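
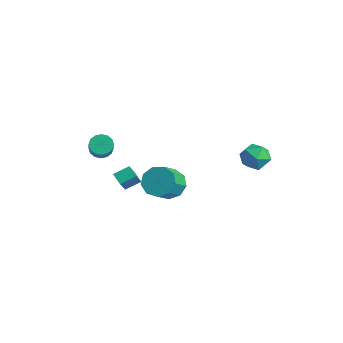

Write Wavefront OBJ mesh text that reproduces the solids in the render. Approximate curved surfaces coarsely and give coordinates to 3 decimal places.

v -4.483 -3.117 -0.283
v -4.124 -2.529 -0.309
v -2.777 -3.295 1.018
v -3.137 -3.883 1.043
v -4.358 -2.482 -0.044
v -3.012 -3.248 1.283
v -4.627 -2.606 0.157
v -3.28 -3.372 1.484
v -4.857 -2.866 0.24
v -3.51 -3.632 1.567
v -4.986 -3.194 0.183
v -3.64 -3.96 1.51
v -4.981 -3.501 0
v -3.635 -4.267 1.327
v -4.843 -3.705 -0.258
v -3.496 -4.471 1.069
v -4.608 -3.752 -0.523
v -3.262 -4.518 0.804
v -4.34 -3.628 -0.724
v -2.993 -4.394 0.603
v -4.11 -3.368 -0.807
v -2.763 -4.134 0.52
v -3.98 -3.04 -0.75
v -2.634 -3.806 0.577
v -3.985 -2.733 -0.567
v -2.639 -3.499 0.76
v -3.148 0.501 -3.844
v -2.268 1.083 -3.738
v -1.633 -0.059 -2.73
v -2.512 -0.641 -2.836
v -2.75 1.266 -3.228
v -2.115 0.124 -2.22
v -3.417 1.091 -3.005
v -2.782 -0.051 -1.998
v -3.959 0.64 -3.176
v -3.324 -0.502 -2.168
v -4.121 0.123 -3.658
v -3.485 -1.018 -2.651
v -3.827 -0.216 -4.228
v -3.192 -1.358 -3.22
v -3.216 -0.22 -4.618
v -2.581 -1.362 -3.61
v -2.572 0.113 -4.645
v -1.937 -1.029 -3.638
v -2.198 0.628 -4.298
v -1.563 -0.514 -3.29
v -3.607 -2.562 -2.603
v -3.114 -3.183 -1.624
v -3.364 -1.666 -2.157
v -2.871 -2.287 -1.178
v -2.869 -2.573 -2.982
v -2.376 -3.194 -2.003
v -2.626 -1.677 -2.536
v -2.133 -2.298 -1.557
v -0.291 4.28 -1.142
v 0.636 4.43 -1.483
v 0.284 3.25 -0.037
v 1.211 3.4 -0.378
v 0.73 4.133 0.102
v 0.375 4.769 -0.581
v 0.545 2.911 -0.939
v 0.19 3.547 -1.622
v 1.152 3.584 -1.358
v 1.267 4.339 -0.714
v -0.347 3.341 -0.806
v -0.232 4.096 -0.162
f 2 1 5
f 2 5 3
f 3 5 6
f 3 6 4
f 5 1 7
f 5 7 6
f 6 7 8
f 6 8 4
f 7 1 9
f 7 9 8
f 8 9 10
f 8 10 4
f 9 1 11
f 9 11 10
f 10 11 12
f 10 12 4
f 11 1 13
f 11 13 12
f 12 13 14
f 12 14 4
f 13 1 15
f 13 15 14
f 14 15 16
f 14 16 4
f 15 1 17
f 15 17 16
f 16 17 18
f 16 18 4
f 17 1 19
f 17 19 18
f 18 19 20
f 18 20 4
f 19 1 21
f 19 21 20
f 20 21 22
f 20 22 4
f 21 1 23
f 21 23 22
f 22 23 24
f 22 24 4
f 23 1 25
f 23 25 24
f 24 25 26
f 24 26 4
f 25 1 2
f 25 2 26
f 26 2 3
f 26 3 4
f 28 27 31
f 28 31 29
f 29 31 32
f 29 32 30
f 31 27 33
f 31 33 32
f 32 33 34
f 32 34 30
f 33 27 35
f 33 35 34
f 34 35 36
f 34 36 30
f 35 27 37
f 35 37 36
f 36 37 38
f 36 38 30
f 37 27 39
f 37 39 38
f 38 39 40
f 38 40 30
f 39 27 41
f 39 41 40
f 40 41 42
f 40 42 30
f 41 27 43
f 41 43 42
f 42 43 44
f 42 44 30
f 43 27 45
f 43 45 44
f 44 45 46
f 44 46 30
f 45 27 28
f 45 28 46
f 46 28 29
f 46 29 30
f 48 50 47
f 51 48 47
f 47 50 49
f 49 51 47
f 48 54 50
f 52 48 51
f 52 54 48
f 50 54 49
f 53 51 49
f 49 54 53
f 53 52 51
f 54 52 53
f 55 66 60
f 55 60 56
f 55 56 62
f 55 62 65
f 55 65 66
f 56 60 64
f 60 66 59
f 66 65 57
f 65 62 61
f 62 56 63
f 58 64 59
f 58 59 57
f 58 57 61
f 58 61 63
f 58 63 64
f 59 64 60
f 57 59 66
f 61 57 65
f 63 61 62
f 64 63 56



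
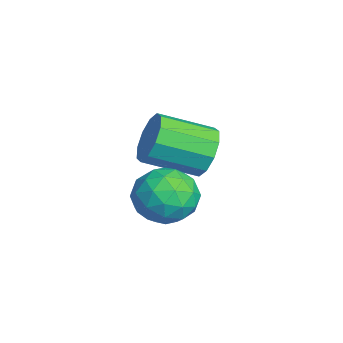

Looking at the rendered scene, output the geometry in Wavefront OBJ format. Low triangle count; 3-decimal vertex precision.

v 1.185 3.663 2.295
v 2.242 3.5 2.022
v 0.898 1.9 2.238
v 1.955 1.737 1.965
v 1.695 2.093 2.977
v 1.872 3.182 3.013
v 1.268 2.218 1.247
v 1.445 3.307 1.283
v 2.293 2.607 1.374
v 2.557 2.529 2.444
v 0.583 2.871 1.816
v 0.847 2.793 2.886
v 1.738 3.736 2.164
v 1.402 1.664 2.096
v 1.249 1.873 2.692
v 1.87 1.777 2.531
v 1.521 3.549 2.746
v 2.143 3.453 2.585
v 1.821 2.626 3.147
v 0.997 1.947 1.675
v 1.619 1.851 1.514
v 1.27 3.623 1.729
v 1.891 3.527 1.568
v 1.319 2.774 1.113
v 2.39 3.115 1.622
v 2.222 2.079 1.589
v 1.817 2.362 1.167
v 1.921 3.002 1.188
v 2.545 3.07 2.251
v 2.377 2.034 2.217
v 2.224 2.243 2.812
v 2.328 2.883 2.833
v 2.575 2.545 1.87
v 0.763 3.366 2.043
v 0.595 2.33 2.009
v 0.812 2.517 1.427
v 0.916 3.157 1.448
v 0.918 3.321 2.671
v 0.75 2.285 2.638
v 1.219 2.398 3.072
v 1.323 3.038 3.093
v 0.565 2.855 2.39
v -1.473 4.416 1.966
v -0.908 4.708 2.725
v -1.002 2.896 3.493
v -1.567 2.604 2.734
v -1.493 4.803 2.877
v -1.587 2.991 3.645
v -2.07 4.75 2.681
v -2.164 2.938 3.449
v -2.419 4.57 2.213
v -2.514 2.758 2.98
v -2.407 4.33 1.65
v -2.501 2.519 2.417
v -2.038 4.124 1.207
v -2.132 2.312 1.975
v -1.453 4.029 1.055
v -1.547 2.217 1.823
v -0.876 4.082 1.251
v -0.97 2.27 2.019
v -0.526 4.262 1.72
v -0.621 2.45 2.487
v -0.539 4.501 2.283
v -0.633 2.69 3.05
f 1 38 17
f 38 12 41
f 17 41 6
f 38 41 17
f 1 17 13
f 17 6 18
f 13 18 2
f 17 18 13
f 1 13 22
f 13 2 23
f 22 23 8
f 13 23 22
f 1 22 34
f 22 8 37
f 34 37 11
f 22 37 34
f 1 34 38
f 34 11 42
f 38 42 12
f 34 42 38
f 2 18 29
f 18 6 32
f 29 32 10
f 18 32 29
f 6 41 19
f 41 12 40
f 19 40 5
f 41 40 19
f 12 42 39
f 42 11 35
f 39 35 3
f 42 35 39
f 11 37 36
f 37 8 24
f 36 24 7
f 37 24 36
f 8 23 28
f 23 2 25
f 28 25 9
f 23 25 28
f 4 30 16
f 30 10 31
f 16 31 5
f 30 31 16
f 4 16 14
f 16 5 15
f 14 15 3
f 16 15 14
f 4 14 21
f 14 3 20
f 21 20 7
f 14 20 21
f 4 21 26
f 21 7 27
f 26 27 9
f 21 27 26
f 4 26 30
f 26 9 33
f 30 33 10
f 26 33 30
f 5 31 19
f 31 10 32
f 19 32 6
f 31 32 19
f 3 15 39
f 15 5 40
f 39 40 12
f 15 40 39
f 7 20 36
f 20 3 35
f 36 35 11
f 20 35 36
f 9 27 28
f 27 7 24
f 28 24 8
f 27 24 28
f 10 33 29
f 33 9 25
f 29 25 2
f 33 25 29
f 44 43 47
f 44 47 45
f 45 47 48
f 45 48 46
f 47 43 49
f 47 49 48
f 48 49 50
f 48 50 46
f 49 43 51
f 49 51 50
f 50 51 52
f 50 52 46
f 51 43 53
f 51 53 52
f 52 53 54
f 52 54 46
f 53 43 55
f 53 55 54
f 54 55 56
f 54 56 46
f 55 43 57
f 55 57 56
f 56 57 58
f 56 58 46
f 57 43 59
f 57 59 58
f 58 59 60
f 58 60 46
f 59 43 61
f 59 61 60
f 60 61 62
f 60 62 46
f 61 43 63
f 61 63 62
f 62 63 64
f 62 64 46
f 63 43 44
f 63 44 64
f 64 44 45
f 64 45 46



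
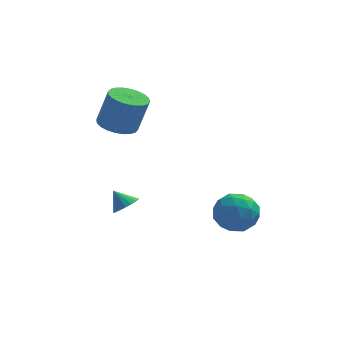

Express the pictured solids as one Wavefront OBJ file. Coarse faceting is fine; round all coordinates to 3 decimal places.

v -1.892 3.962 1.087
v -1.011 3.54 0.829
v -0.447 3.577 2.696
v -1.328 3.998 2.953
v -0.925 3.924 0.796
v -0.362 3.96 2.662
v -0.987 4.313 0.807
v -0.424 4.349 2.673
v -1.186 4.648 0.86
v -0.623 4.685 2.727
v -1.493 4.88 0.949
v -0.93 4.916 2.815
v -1.861 4.971 1.058
v -1.297 5.007 2.924
v -2.233 4.909 1.171
v -1.67 4.945 3.038
v -2.553 4.702 1.272
v -1.99 4.739 3.138
v -2.773 4.383 1.344
v -2.209 4.42 3.211
v -2.858 4 1.378
v -2.295 4.036 3.244
v -2.796 3.611 1.367
v -2.233 3.647 3.233
v -2.597 3.275 1.313
v -2.034 3.312 3.18
v -2.29 3.044 1.225
v -1.727 3.08 3.091
v -1.923 2.953 1.116
v -1.359 2.989 2.982
v -1.55 3.015 1.002
v -0.987 3.051 2.869
v -1.23 3.221 0.902
v -0.667 3.258 2.768
v -1.149 -1.692 -0.886
v -0.736 -1.157 -0.81
v -1.731 -1.348 -0.134
v -0.939 -1.058 -1.012
v -1.183 -1.084 -1.189
v -1.42 -1.231 -1.306
v -1.604 -1.469 -1.339
v -1.698 -1.751 -1.283
v -1.683 -2.021 -1.148
v -1.563 -2.226 -0.961
v -1.36 -2.326 -0.759
v -1.116 -2.299 -0.582
v -0.878 -2.153 -0.466
v -0.695 -1.915 -0.432
v -0.601 -1.632 -0.488
v -0.616 -1.362 -0.623
v 2.972 1.14 -2.554
v 3.837 1.152 -1.787
v 3.543 -0.532 -3.173
v 4.408 -0.52 -2.406
v 3.315 -0.627 -2.042
v 2.963 0.406 -1.66
v 4.417 0.214 -3.3
v 4.065 1.247 -2.918
v 4.731 0.58 -2.248
v 4.05 0.06 -1.471
v 3.33 0.56 -3.489
v 2.649 0.04 -2.712
v 3.354 1.293 -2.117
v 4.026 -0.673 -2.843
v 3.383 -0.736 -2.63
v 3.892 -0.729 -2.179
v 2.84 0.854 -2.042
v 3.349 0.861 -1.591
v 3.042 -0.185 -1.741
v 4.031 -0.241 -3.369
v 4.54 -0.234 -2.918
v 3.488 1.349 -2.781
v 3.997 1.356 -2.33
v 4.338 0.805 -3.219
v 4.388 0.963 -1.937
v 4.724 -0.019 -2.3
v 4.729 0.412 -2.825
v 4.522 1.019 -2.601
v 3.988 0.658 -1.48
v 4.324 -0.325 -1.843
v 3.681 -0.388 -1.63
v 3.474 0.219 -1.405
v 4.513 0.322 -1.751
v 3.056 0.945 -3.117
v 3.392 -0.038 -3.48
v 3.906 0.401 -3.555
v 3.699 1.008 -3.33
v 2.656 0.639 -2.66
v 2.992 -0.343 -3.023
v 2.858 -0.399 -2.359
v 2.651 0.208 -2.135
v 2.867 0.298 -3.209
f 2 1 5
f 2 5 3
f 3 5 6
f 3 6 4
f 5 1 7
f 5 7 6
f 6 7 8
f 6 8 4
f 7 1 9
f 7 9 8
f 8 9 10
f 8 10 4
f 9 1 11
f 9 11 10
f 10 11 12
f 10 12 4
f 11 1 13
f 11 13 12
f 12 13 14
f 12 14 4
f 13 1 15
f 13 15 14
f 14 15 16
f 14 16 4
f 15 1 17
f 15 17 16
f 16 17 18
f 16 18 4
f 17 1 19
f 17 19 18
f 18 19 20
f 18 20 4
f 19 1 21
f 19 21 20
f 20 21 22
f 20 22 4
f 21 1 23
f 21 23 22
f 22 23 24
f 22 24 4
f 23 1 25
f 23 25 24
f 24 25 26
f 24 26 4
f 25 1 27
f 25 27 26
f 26 27 28
f 26 28 4
f 27 1 29
f 27 29 28
f 28 29 30
f 28 30 4
f 29 1 31
f 29 31 30
f 30 31 32
f 30 32 4
f 31 1 33
f 31 33 32
f 32 33 34
f 32 34 4
f 33 1 2
f 33 2 34
f 34 2 3
f 34 3 4
f 36 35 38
f 36 38 37
f 38 35 39
f 38 39 37
f 39 35 40
f 39 40 37
f 40 35 41
f 40 41 37
f 41 35 42
f 41 42 37
f 42 35 43
f 42 43 37
f 43 35 44
f 43 44 37
f 44 35 45
f 44 45 37
f 45 35 46
f 45 46 37
f 46 35 47
f 46 47 37
f 47 35 48
f 47 48 37
f 48 35 49
f 48 49 37
f 49 35 50
f 49 50 37
f 50 35 36
f 50 36 37
f 51 88 67
f 88 62 91
f 67 91 56
f 88 91 67
f 51 67 63
f 67 56 68
f 63 68 52
f 67 68 63
f 51 63 72
f 63 52 73
f 72 73 58
f 63 73 72
f 51 72 84
f 72 58 87
f 84 87 61
f 72 87 84
f 51 84 88
f 84 61 92
f 88 92 62
f 84 92 88
f 52 68 79
f 68 56 82
f 79 82 60
f 68 82 79
f 56 91 69
f 91 62 90
f 69 90 55
f 91 90 69
f 62 92 89
f 92 61 85
f 89 85 53
f 92 85 89
f 61 87 86
f 87 58 74
f 86 74 57
f 87 74 86
f 58 73 78
f 73 52 75
f 78 75 59
f 73 75 78
f 54 80 66
f 80 60 81
f 66 81 55
f 80 81 66
f 54 66 64
f 66 55 65
f 64 65 53
f 66 65 64
f 54 64 71
f 64 53 70
f 71 70 57
f 64 70 71
f 54 71 76
f 71 57 77
f 76 77 59
f 71 77 76
f 54 76 80
f 76 59 83
f 80 83 60
f 76 83 80
f 55 81 69
f 81 60 82
f 69 82 56
f 81 82 69
f 53 65 89
f 65 55 90
f 89 90 62
f 65 90 89
f 57 70 86
f 70 53 85
f 86 85 61
f 70 85 86
f 59 77 78
f 77 57 74
f 78 74 58
f 77 74 78
f 60 83 79
f 83 59 75
f 79 75 52
f 83 75 79



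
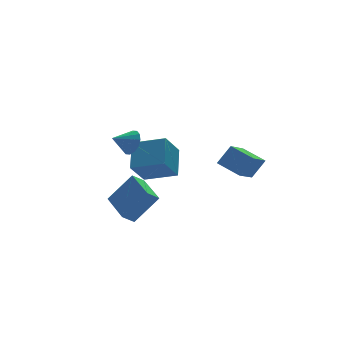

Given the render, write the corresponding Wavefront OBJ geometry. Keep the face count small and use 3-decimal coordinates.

v -3.238 -2.078 1.599
v -2.494 -0.757 2.695
v -2.192 -1.553 0.257
v -1.449 -0.233 1.353
v -1.891 -3.307 2.167
v -1.148 -1.987 3.263
v -0.846 -2.783 0.825
v -0.102 -1.462 1.921
v -2.006 0.066 -3.779
v -2.733 0.034 -3.2
v -1.853 2.219 -3.467
v -2.58 2.186 -2.888
v -0.68 -0.266 -2.132
v -1.407 -0.299 -1.553
v -0.527 1.886 -1.82
v -1.254 1.854 -1.241
v 3.776 -2.379 -0.607
v 2.39 -3.516 0.387
v 3.112 -1.123 -0.096
v 1.726 -2.26 0.898
v 4.574 -2.4 0.482
v 3.188 -3.537 1.476
v 3.91 -1.144 0.993
v 2.524 -2.281 1.987
v -3.262 -2.301 3.557
v -2.955 -1.826 4.137
v -4.318 -2.259 4.083
v -3.091 -1.562 3.842
v -3.274 -1.496 3.47
v -3.453 -1.645 3.122
v -3.581 -1.97 2.89
v -3.624 -2.384 2.837
v -3.57 -2.775 2.977
v -3.433 -3.04 3.273
v -3.251 -3.106 3.644
v -3.071 -2.957 3.993
v -2.943 -2.631 4.224
v -2.9 -2.218 4.277
f 2 4 1
f 5 2 1
f 1 4 3
f 3 5 1
f 2 8 4
f 6 2 5
f 6 8 2
f 4 8 3
f 7 5 3
f 3 8 7
f 7 6 5
f 8 6 7
f 10 12 9
f 13 10 9
f 9 12 11
f 11 13 9
f 10 16 12
f 14 10 13
f 14 16 10
f 12 16 11
f 15 13 11
f 11 16 15
f 15 14 13
f 16 14 15
f 18 20 17
f 21 18 17
f 17 20 19
f 19 21 17
f 18 24 20
f 22 18 21
f 22 24 18
f 20 24 19
f 23 21 19
f 19 24 23
f 23 22 21
f 24 22 23
f 26 25 28
f 26 28 27
f 28 25 29
f 28 29 27
f 29 25 30
f 29 30 27
f 30 25 31
f 30 31 27
f 31 25 32
f 31 32 27
f 32 25 33
f 32 33 27
f 33 25 34
f 33 34 27
f 34 25 35
f 34 35 27
f 35 25 36
f 35 36 27
f 36 25 37
f 36 37 27
f 37 25 38
f 37 38 27
f 38 25 26
f 38 26 27



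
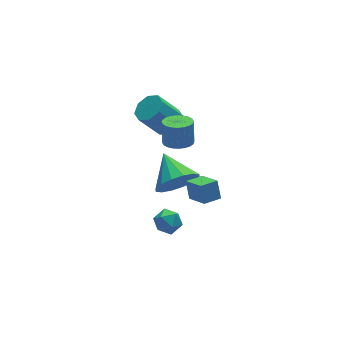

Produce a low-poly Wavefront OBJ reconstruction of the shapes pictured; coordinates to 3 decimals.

v -3.553 -2.681 1.815
v -3.499 -2.21 2.615
v -3.74 -1.637 1.213
v -3.686 -1.166 2.013
v -2.714 -2.594 1.707
v -2.66 -2.123 2.507
v -2.901 -1.55 1.105
v -2.847 -1.079 1.905
v -3.624 -0.243 0.891
v -3.153 0.12 0.014
v -3.556 1.303 1.569
v -3.691 0.184 -0.077
v -4.21 0.132 0.092
v -4.573 -0.02 0.475
v -4.681 -0.231 0.969
v -4.506 -0.447 1.443
v -4.094 -0.607 1.769
v -3.557 -0.67 1.859
v -3.037 -0.619 1.69
v -2.675 -0.467 1.307
v -2.567 -0.255 0.813
v -2.742 -0.04 0.34
v -2.084 3.784 0.865
v -1.512 3.493 1.326
v -2.424 3.745 2.616
v -2.996 4.036 2.155
v -1.463 4.091 1.244
v -2.374 4.342 2.535
v -1.777 4.508 0.94
v -2.689 4.76 2.231
v -2.272 4.501 0.592
v -3.183 4.753 1.883
v -2.656 4.075 0.404
v -3.568 4.327 1.694
v -2.706 3.478 0.485
v -3.617 3.729 1.776
v -2.391 3.06 0.789
v -3.303 3.312 2.08
v -1.897 3.067 1.137
v -2.808 3.319 2.428
v -3.062 0.84 2.643
v -2.568 1.29 2.434
v -2.424 1.649 3.548
v -2.918 1.2 3.757
v -2.792 1.444 2.413
v -2.648 1.804 3.528
v -3.058 1.506 2.427
v -2.914 1.866 3.542
v -3.324 1.467 2.474
v -3.18 1.827 3.589
v -3.55 1.332 2.547
v -3.406 1.692 3.661
v -3.702 1.123 2.634
v -3.558 1.483 3.749
v -3.757 0.87 2.723
v -3.613 1.23 3.837
v -3.705 0.613 2.799
v -3.562 0.973 3.914
v -3.556 0.391 2.852
v -3.412 0.75 3.966
v -3.332 0.236 2.872
v -3.188 0.596 3.987
v -3.066 0.174 2.858
v -2.922 0.534 3.973
v -2.8 0.213 2.811
v -2.656 0.573 3.926
v -2.574 0.348 2.739
v -2.43 0.708 3.853
v -2.422 0.557 2.651
v -2.278 0.917 3.766
v -2.367 0.81 2.563
v -2.223 1.17 3.677
v -2.418 1.067 2.486
v -2.275 1.427 3.601
v -3.842 0.704 -2.576
v -3.313 0.348 -2.251
v -4.567 -0.168 -2.349
v -4.038 -0.524 -2.024
v -4.306 0.069 -1.727
v -3.857 0.608 -1.867
v -4.023 -0.428 -2.733
v -3.574 0.111 -2.873
v -3.425 -0.351 -2.348
v -3.6 -0.044 -1.727
v -4.28 0.224 -2.873
v -4.455 0.531 -2.252
f 2 4 1
f 5 2 1
f 1 4 3
f 3 5 1
f 2 8 4
f 6 2 5
f 6 8 2
f 4 8 3
f 7 5 3
f 3 8 7
f 7 6 5
f 8 6 7
f 10 9 12
f 10 12 11
f 12 9 13
f 12 13 11
f 13 9 14
f 13 14 11
f 14 9 15
f 14 15 11
f 15 9 16
f 15 16 11
f 16 9 17
f 16 17 11
f 17 9 18
f 17 18 11
f 18 9 19
f 18 19 11
f 19 9 20
f 19 20 11
f 20 9 21
f 20 21 11
f 21 9 22
f 21 22 11
f 22 9 10
f 22 10 11
f 24 23 27
f 24 27 25
f 25 27 28
f 25 28 26
f 27 23 29
f 27 29 28
f 28 29 30
f 28 30 26
f 29 23 31
f 29 31 30
f 30 31 32
f 30 32 26
f 31 23 33
f 31 33 32
f 32 33 34
f 32 34 26
f 33 23 35
f 33 35 34
f 34 35 36
f 34 36 26
f 35 23 37
f 35 37 36
f 36 37 38
f 36 38 26
f 37 23 39
f 37 39 38
f 38 39 40
f 38 40 26
f 39 23 24
f 39 24 40
f 40 24 25
f 40 25 26
f 42 41 45
f 42 45 43
f 43 45 46
f 43 46 44
f 45 41 47
f 45 47 46
f 46 47 48
f 46 48 44
f 47 41 49
f 47 49 48
f 48 49 50
f 48 50 44
f 49 41 51
f 49 51 50
f 50 51 52
f 50 52 44
f 51 41 53
f 51 53 52
f 52 53 54
f 52 54 44
f 53 41 55
f 53 55 54
f 54 55 56
f 54 56 44
f 55 41 57
f 55 57 56
f 56 57 58
f 56 58 44
f 57 41 59
f 57 59 58
f 58 59 60
f 58 60 44
f 59 41 61
f 59 61 60
f 60 61 62
f 60 62 44
f 61 41 63
f 61 63 62
f 62 63 64
f 62 64 44
f 63 41 65
f 63 65 64
f 64 65 66
f 64 66 44
f 65 41 67
f 65 67 66
f 66 67 68
f 66 68 44
f 67 41 69
f 67 69 68
f 68 69 70
f 68 70 44
f 69 41 71
f 69 71 70
f 70 71 72
f 70 72 44
f 71 41 73
f 71 73 72
f 72 73 74
f 72 74 44
f 73 41 42
f 73 42 74
f 74 42 43
f 74 43 44
f 75 86 80
f 75 80 76
f 75 76 82
f 75 82 85
f 75 85 86
f 76 80 84
f 80 86 79
f 86 85 77
f 85 82 81
f 82 76 83
f 78 84 79
f 78 79 77
f 78 77 81
f 78 81 83
f 78 83 84
f 79 84 80
f 77 79 86
f 81 77 85
f 83 81 82
f 84 83 76



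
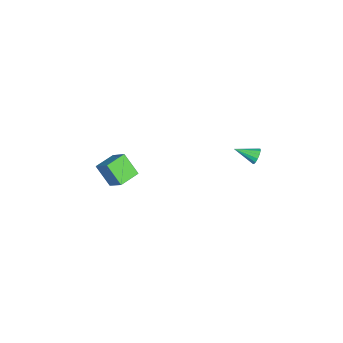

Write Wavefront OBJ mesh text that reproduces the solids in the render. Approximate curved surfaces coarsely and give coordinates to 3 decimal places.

v 0.521 -3.785 -1.553
v 1.154 -2.941 -0.618
v 0.97 -2.872 -2.682
v 1.602 -2.027 -1.747
v 1.618 -4.473 -1.673
v 2.25 -3.628 -0.738
v 2.066 -3.559 -2.802
v 2.699 -2.715 -1.867
v 1.27 4.516 1.147
v 1.563 4.379 0.727
v 1.39 3.284 1.633
v 1.743 4.47 0.913
v 1.796 4.573 1.162
v 1.709 4.661 1.406
v 1.503 4.71 1.581
v 1.235 4.707 1.64
v 0.977 4.653 1.567
v 0.796 4.562 1.381
v 0.743 4.459 1.132
v 0.831 4.371 0.888
v 1.036 4.322 0.713
v 1.304 4.325 0.654
f 2 4 1
f 5 2 1
f 1 4 3
f 3 5 1
f 2 8 4
f 6 2 5
f 6 8 2
f 4 8 3
f 7 5 3
f 3 8 7
f 7 6 5
f 8 6 7
f 10 9 12
f 10 12 11
f 12 9 13
f 12 13 11
f 13 9 14
f 13 14 11
f 14 9 15
f 14 15 11
f 15 9 16
f 15 16 11
f 16 9 17
f 16 17 11
f 17 9 18
f 17 18 11
f 18 9 19
f 18 19 11
f 19 9 20
f 19 20 11
f 20 9 21
f 20 21 11
f 21 9 22
f 21 22 11
f 22 9 10
f 22 10 11



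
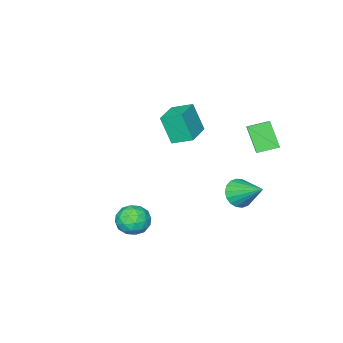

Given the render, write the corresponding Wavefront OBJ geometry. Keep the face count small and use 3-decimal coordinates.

v -3.247 2.109 0.552
v -3.499 1.082 2.008
v -4.273 2.821 0.876
v -4.525 1.794 2.332
v -2.475 2.906 1.248
v -2.727 1.879 2.704
v -3.501 3.618 1.572
v -3.753 2.591 3.028
v 3.326 0.713 -2.958
v 3.757 0.384 -2.07
v 3.443 -0.844 -3.59
v 3.874 -1.173 -2.702
v 2.872 -0.892 -2.721
v 2.8 0.07 -2.331
v 4.4 -0.53 -3.329
v 4.328 0.432 -2.939
v 4.421 -0.384 -2.299
v 3.477 -0.608 -1.923
v 3.723 0.148 -3.737
v 2.779 -0.076 -3.361
v 3.531 0.685 -2.458
v 3.669 -1.145 -3.202
v 3.08 -0.98 -3.213
v 3.333 -1.173 -2.691
v 2.968 0.5 -2.612
v 3.222 0.307 -2.089
v 2.702 -0.443 -2.473
v 3.978 -0.767 -3.571
v 4.232 -0.96 -3.048
v 3.867 0.713 -2.969
v 4.12 0.52 -2.447
v 4.498 -0.017 -3.187
v 4.175 0.04 -2.071
v 4.244 -0.875 -2.443
v 4.553 -0.497 -2.811
v 4.511 0.069 -2.582
v 3.62 -0.091 -1.85
v 3.689 -1.006 -2.222
v 3.1 -0.841 -2.233
v 3.057 -0.276 -2.003
v 4.01 -0.542 -1.985
v 3.511 0.546 -3.438
v 3.58 -0.369 -3.81
v 4.143 -0.184 -3.657
v 4.1 0.381 -3.427
v 2.956 0.415 -3.217
v 3.025 -0.5 -3.589
v 2.689 -0.529 -3.078
v 2.647 0.037 -2.849
v 3.19 0.082 -3.675
v -3.867 -4.327 -1.154
v -3.689 -5.081 0.646
v -4.481 -3.21 -0.625
v -4.303 -3.964 1.175
v -2.237 -3.516 -0.975
v -2.059 -4.27 0.825
v -2.851 -2.399 -0.446
v -2.673 -3.153 1.354
v -3.124 1.021 -3.271
v -2.455 1.44 -3.867
v -3.156 2.779 -2.069
v -2.838 1.559 -4.051
v -3.277 1.57 -4.08
v -3.686 1.473 -3.948
v -3.984 1.286 -3.683
v -4.112 1.047 -3.335
v -4.044 0.802 -2.975
v -3.793 0.601 -2.674
v -3.411 0.483 -2.49
v -2.971 0.471 -2.461
v -2.562 0.568 -2.593
v -2.264 0.755 -2.858
v -2.137 0.994 -3.206
v -2.205 1.239 -3.566
f 2 4 1
f 5 2 1
f 1 4 3
f 3 5 1
f 2 8 4
f 6 2 5
f 6 8 2
f 4 8 3
f 7 5 3
f 3 8 7
f 7 6 5
f 8 6 7
f 9 46 25
f 46 20 49
f 25 49 14
f 46 49 25
f 9 25 21
f 25 14 26
f 21 26 10
f 25 26 21
f 9 21 30
f 21 10 31
f 30 31 16
f 21 31 30
f 9 30 42
f 30 16 45
f 42 45 19
f 30 45 42
f 9 42 46
f 42 19 50
f 46 50 20
f 42 50 46
f 10 26 37
f 26 14 40
f 37 40 18
f 26 40 37
f 14 49 27
f 49 20 48
f 27 48 13
f 49 48 27
f 20 50 47
f 50 19 43
f 47 43 11
f 50 43 47
f 19 45 44
f 45 16 32
f 44 32 15
f 45 32 44
f 16 31 36
f 31 10 33
f 36 33 17
f 31 33 36
f 12 38 24
f 38 18 39
f 24 39 13
f 38 39 24
f 12 24 22
f 24 13 23
f 22 23 11
f 24 23 22
f 12 22 29
f 22 11 28
f 29 28 15
f 22 28 29
f 12 29 34
f 29 15 35
f 34 35 17
f 29 35 34
f 12 34 38
f 34 17 41
f 38 41 18
f 34 41 38
f 13 39 27
f 39 18 40
f 27 40 14
f 39 40 27
f 11 23 47
f 23 13 48
f 47 48 20
f 23 48 47
f 15 28 44
f 28 11 43
f 44 43 19
f 28 43 44
f 17 35 36
f 35 15 32
f 36 32 16
f 35 32 36
f 18 41 37
f 41 17 33
f 37 33 10
f 41 33 37
f 52 54 51
f 55 52 51
f 51 54 53
f 53 55 51
f 52 58 54
f 56 52 55
f 56 58 52
f 54 58 53
f 57 55 53
f 53 58 57
f 57 56 55
f 58 56 57
f 60 59 62
f 60 62 61
f 62 59 63
f 62 63 61
f 63 59 64
f 63 64 61
f 64 59 65
f 64 65 61
f 65 59 66
f 65 66 61
f 66 59 67
f 66 67 61
f 67 59 68
f 67 68 61
f 68 59 69
f 68 69 61
f 69 59 70
f 69 70 61
f 70 59 71
f 70 71 61
f 71 59 72
f 71 72 61
f 72 59 73
f 72 73 61
f 73 59 74
f 73 74 61
f 74 59 60
f 74 60 61



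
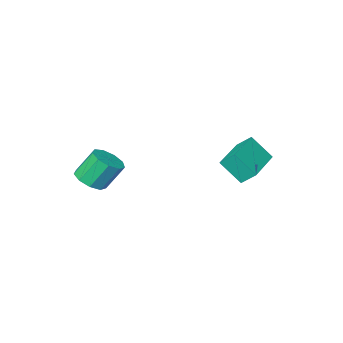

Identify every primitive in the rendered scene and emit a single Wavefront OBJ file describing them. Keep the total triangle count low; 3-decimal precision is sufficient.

v 4.269 -0.979 0.557
v 4.917 -0.701 0.841
v 4.258 -0.342 1.988
v 3.611 -0.621 1.703
v 4.663 -0.33 0.58
v 4.005 0.029 1.726
v 4.226 -0.263 0.307
v 3.567 0.096 1.454
v 3.808 -0.531 0.152
v 3.15 -0.172 1.298
v 3.607 -1.009 0.185
v 2.948 -0.65 1.332
v 3.715 -1.473 0.393
v 3.057 -1.114 1.539
v 4.083 -1.706 0.677
v 3.424 -1.347 1.824
v 4.538 -1.599 0.905
v 3.879 -1.241 2.051
v 4.867 -1.202 0.97
v 4.208 -0.844 2.116
v -0.325 2.498 2.743
v -0.663 2.996 3.299
v -0.844 3.195 1.803
v -1.182 3.693 2.359
v 1.242 3.607 2.701
v 0.904 4.105 3.257
v 0.723 4.304 1.761
v 0.385 4.802 2.317
f 2 1 5
f 2 5 3
f 3 5 6
f 3 6 4
f 5 1 7
f 5 7 6
f 6 7 8
f 6 8 4
f 7 1 9
f 7 9 8
f 8 9 10
f 8 10 4
f 9 1 11
f 9 11 10
f 10 11 12
f 10 12 4
f 11 1 13
f 11 13 12
f 12 13 14
f 12 14 4
f 13 1 15
f 13 15 14
f 14 15 16
f 14 16 4
f 15 1 17
f 15 17 16
f 16 17 18
f 16 18 4
f 17 1 19
f 17 19 18
f 18 19 20
f 18 20 4
f 19 1 2
f 19 2 20
f 20 2 3
f 20 3 4
f 22 24 21
f 25 22 21
f 21 24 23
f 23 25 21
f 22 28 24
f 26 22 25
f 26 28 22
f 24 28 23
f 27 25 23
f 23 28 27
f 27 26 25
f 28 26 27



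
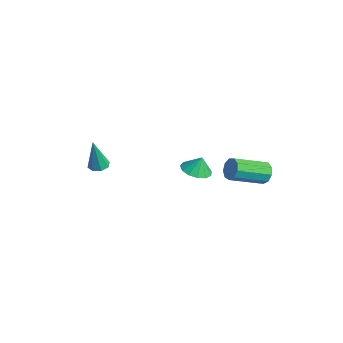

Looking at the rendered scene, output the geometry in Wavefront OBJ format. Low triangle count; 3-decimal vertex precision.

v 2.951 4.261 0.495
v 3.328 4.019 -0.056
v 3.286 2.058 0.774
v 2.909 2.299 1.325
v 3.626 4.163 0.299
v 3.584 2.202 1.129
v 3.609 4.352 0.745
v 3.567 2.391 1.576
v 3.284 4.499 1.075
v 3.242 2.538 1.905
v 2.803 4.534 1.133
v 2.761 2.573 1.963
v 2.391 4.441 0.893
v 2.349 2.48 1.723
v 2.242 4.264 0.466
v 2.2 2.302 1.296
v 2.424 4.085 0.053
v 2.382 2.124 0.883
v 2.853 3.988 -0.153
v 2.811 2.027 0.677
v -0.556 -3.701 1.045
v -0.197 -4.167 0.929
v -0.384 -4.059 3.015
v 0.036 -3.774 0.98
v -0.078 -3.338 1.069
v -0.473 -3.115 1.144
v -0.916 -3.235 1.161
v -1.148 -3.627 1.11
v -1.034 -4.063 1.021
v -0.64 -4.287 0.946
v -1.093 2.111 -1.309
v -0.232 1.818 -1.33
v -0.967 2.409 -0.311
v -0.221 2.308 -1.478
v -0.487 2.736 -1.573
v -0.945 2.966 -1.584
v -1.451 2.924 -1.507
v -1.842 2.623 -1.368
v -1.996 2.16 -1.21
v -1.863 1.682 -1.084
v -1.486 1.339 -1.029
v -0.983 1.241 -1.063
v -0.516 1.42 -1.176
f 2 1 5
f 2 5 3
f 3 5 6
f 3 6 4
f 5 1 7
f 5 7 6
f 6 7 8
f 6 8 4
f 7 1 9
f 7 9 8
f 8 9 10
f 8 10 4
f 9 1 11
f 9 11 10
f 10 11 12
f 10 12 4
f 11 1 13
f 11 13 12
f 12 13 14
f 12 14 4
f 13 1 15
f 13 15 14
f 14 15 16
f 14 16 4
f 15 1 17
f 15 17 16
f 16 17 18
f 16 18 4
f 17 1 19
f 17 19 18
f 18 19 20
f 18 20 4
f 19 1 2
f 19 2 20
f 20 2 3
f 20 3 4
f 22 21 24
f 22 24 23
f 24 21 25
f 24 25 23
f 25 21 26
f 25 26 23
f 26 21 27
f 26 27 23
f 27 21 28
f 27 28 23
f 28 21 29
f 28 29 23
f 29 21 30
f 29 30 23
f 30 21 22
f 30 22 23
f 32 31 34
f 32 34 33
f 34 31 35
f 34 35 33
f 35 31 36
f 35 36 33
f 36 31 37
f 36 37 33
f 37 31 38
f 37 38 33
f 38 31 39
f 38 39 33
f 39 31 40
f 39 40 33
f 40 31 41
f 40 41 33
f 41 31 42
f 41 42 33
f 42 31 43
f 42 43 33
f 43 31 32
f 43 32 33



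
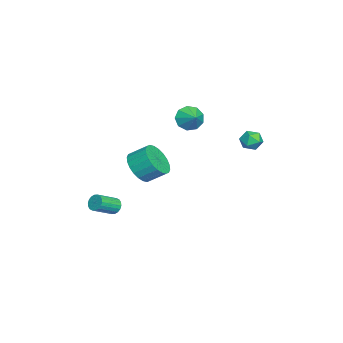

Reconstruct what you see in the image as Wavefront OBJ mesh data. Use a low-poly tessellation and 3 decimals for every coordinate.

v -2.069 4.319 2.617
v -1.476 4.39 2.224
v -2.384 3.41 1.976
v -1.791 3.481 1.583
v -1.746 3.266 2.264
v -1.551 3.828 2.66
v -2.309 3.972 1.54
v -2.114 4.534 1.936
v -1.624 4.175 1.559
v -1.276 3.739 2.006
v -2.584 4.061 2.194
v -2.236 3.625 2.641
v 2.051 -1.527 1.726
v 2.942 -1.871 2.162
v 2.98 -0.878 2.869
v 2.089 -0.533 2.434
v 3.086 -1.653 1.847
v 3.125 -0.659 2.554
v 3.073 -1.415 1.514
v 3.111 -0.421 2.221
v 2.904 -1.194 1.213
v 2.942 -0.201 1.92
v 2.605 -1.024 0.99
v 2.644 -0.03 1.697
v 2.222 -0.93 0.879
v 2.261 0.063 1.587
v 1.813 -0.927 0.898
v 1.851 0.066 1.605
v 1.44 -1.016 1.042
v 1.478 -0.023 1.749
v 1.16 -1.182 1.291
v 1.198 -0.189 1.998
v 1.015 -1.401 1.606
v 1.054 -0.407 2.313
v 1.029 -1.639 1.939
v 1.067 -0.645 2.646
v 1.198 -1.859 2.24
v 1.236 -0.866 2.947
v 1.496 -2.03 2.463
v 1.535 -1.036 3.17
v 1.879 -2.123 2.573
v 1.918 -1.13 3.281
v 2.289 -2.126 2.555
v 2.327 -1.133 3.262
v 2.662 -2.037 2.411
v 2.7 -1.044 3.118
v -3.013 0.428 3.003
v -2.554 0.346 2.292
v -2.227 0.892 3.457
v -2.846 0.85 2.284
v -3.215 1.156 2.612
v -3.491 1.122 3.123
v -3.543 0.763 3.577
v -3.347 0.248 3.763
v -2.995 -0.182 3.593
v -2.652 -0.327 3.147
v -2.478 -0.118 2.633
v 0.938 -3.065 -1.928
v 1.328 -2.965 -2.288
v 2.192 -3.835 -1.592
v 1.802 -3.935 -1.232
v 1.364 -2.796 -2.121
v 2.229 -3.666 -1.425
v 1.316 -2.68 -1.916
v 2.18 -3.55 -1.22
v 1.193 -2.64 -1.713
v 2.057 -3.51 -1.018
v 1.019 -2.685 -1.553
v 1.884 -3.555 -0.858
v 0.829 -2.804 -1.467
v 1.694 -3.674 -0.772
v 0.661 -2.976 -1.473
v 1.526 -3.846 -0.777
v 0.548 -3.165 -1.568
v 1.412 -4.035 -0.872
v 0.511 -3.334 -1.735
v 1.376 -4.204 -1.039
v 0.56 -3.45 -1.94
v 1.424 -4.32 -1.244
v 0.683 -3.49 -2.142
v 1.547 -4.36 -1.447
v 0.856 -3.445 -2.302
v 1.721 -4.315 -1.607
v 1.046 -3.326 -2.388
v 1.911 -4.196 -1.693
v 1.214 -3.154 -2.383
v 2.079 -4.024 -1.687
f 1 12 6
f 1 6 2
f 1 2 8
f 1 8 11
f 1 11 12
f 2 6 10
f 6 12 5
f 12 11 3
f 11 8 7
f 8 2 9
f 4 10 5
f 4 5 3
f 4 3 7
f 4 7 9
f 4 9 10
f 5 10 6
f 3 5 12
f 7 3 11
f 9 7 8
f 10 9 2
f 14 13 17
f 14 17 15
f 15 17 18
f 15 18 16
f 17 13 19
f 17 19 18
f 18 19 20
f 18 20 16
f 19 13 21
f 19 21 20
f 20 21 22
f 20 22 16
f 21 13 23
f 21 23 22
f 22 23 24
f 22 24 16
f 23 13 25
f 23 25 24
f 24 25 26
f 24 26 16
f 25 13 27
f 25 27 26
f 26 27 28
f 26 28 16
f 27 13 29
f 27 29 28
f 28 29 30
f 28 30 16
f 29 13 31
f 29 31 30
f 30 31 32
f 30 32 16
f 31 13 33
f 31 33 32
f 32 33 34
f 32 34 16
f 33 13 35
f 33 35 34
f 34 35 36
f 34 36 16
f 35 13 37
f 35 37 36
f 36 37 38
f 36 38 16
f 37 13 39
f 37 39 38
f 38 39 40
f 38 40 16
f 39 13 41
f 39 41 40
f 40 41 42
f 40 42 16
f 41 13 43
f 41 43 42
f 42 43 44
f 42 44 16
f 43 13 45
f 43 45 44
f 44 45 46
f 44 46 16
f 45 13 14
f 45 14 46
f 46 14 15
f 46 15 16
f 48 47 50
f 48 50 49
f 50 47 51
f 50 51 49
f 51 47 52
f 51 52 49
f 52 47 53
f 52 53 49
f 53 47 54
f 53 54 49
f 54 47 55
f 54 55 49
f 55 47 56
f 55 56 49
f 56 47 57
f 56 57 49
f 57 47 48
f 57 48 49
f 59 58 62
f 59 62 60
f 60 62 63
f 60 63 61
f 62 58 64
f 62 64 63
f 63 64 65
f 63 65 61
f 64 58 66
f 64 66 65
f 65 66 67
f 65 67 61
f 66 58 68
f 66 68 67
f 67 68 69
f 67 69 61
f 68 58 70
f 68 70 69
f 69 70 71
f 69 71 61
f 70 58 72
f 70 72 71
f 71 72 73
f 71 73 61
f 72 58 74
f 72 74 73
f 73 74 75
f 73 75 61
f 74 58 76
f 74 76 75
f 75 76 77
f 75 77 61
f 76 58 78
f 76 78 77
f 77 78 79
f 77 79 61
f 78 58 80
f 78 80 79
f 79 80 81
f 79 81 61
f 80 58 82
f 80 82 81
f 81 82 83
f 81 83 61
f 82 58 84
f 82 84 83
f 83 84 85
f 83 85 61
f 84 58 86
f 84 86 85
f 85 86 87
f 85 87 61
f 86 58 59
f 86 59 87
f 87 59 60
f 87 60 61



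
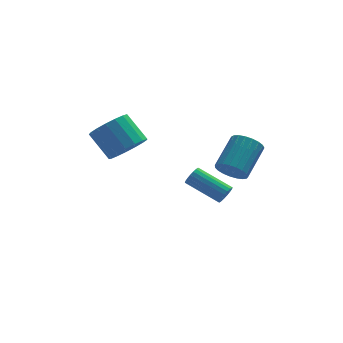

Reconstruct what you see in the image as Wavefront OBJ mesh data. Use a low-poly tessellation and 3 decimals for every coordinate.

v 2.954 0.078 -0.577
v 3.284 0.318 -0.288
v 1.936 1.262 0.467
v 1.606 1.022 0.177
v 3.273 0.447 -0.469
v 1.926 1.391 0.286
v 3.199 0.503 -0.671
v 1.852 1.447 0.084
v 3.077 0.475 -0.855
v 1.729 1.419 -0.1
v 2.93 0.369 -0.984
v 1.583 1.313 -0.229
v 2.788 0.205 -1.032
v 1.44 1.149 -0.277
v 2.678 0.015 -0.99
v 1.331 0.959 -0.235
v 2.624 -0.162 -0.867
v 1.276 0.782 -0.112
v 2.634 -0.291 -0.686
v 1.287 0.653 0.069
v 2.708 -0.347 -0.484
v 1.361 0.597 0.271
v 2.831 -0.319 -0.3
v 1.483 0.625 0.455
v 2.977 -0.213 -0.171
v 1.63 0.731 0.584
v 3.12 -0.049 -0.123
v 1.772 0.895 0.632
v 3.229 0.141 -0.165
v 1.882 1.085 0.59
v 2.831 -2.127 2.285
v 3.458 -2.271 1.9
v 4.316 -1.076 2.849
v 3.689 -0.933 3.235
v 3.329 -2.043 1.73
v 4.186 -0.849 2.68
v 3.113 -1.83 1.657
v 3.97 -0.636 2.606
v 2.849 -1.668 1.692
v 3.706 -0.474 2.642
v 2.582 -1.586 1.83
v 3.439 -0.392 2.779
v 2.357 -1.597 2.047
v 3.215 -0.403 2.996
v 2.215 -1.7 2.304
v 3.072 -0.506 3.254
v 2.18 -1.877 2.559
v 3.037 -0.682 3.508
v 2.257 -2.097 2.766
v 3.114 -0.902 3.715
v 2.433 -2.322 2.89
v 3.29 -1.128 3.84
v 2.678 -2.514 2.91
v 3.536 -1.319 3.859
v 2.95 -2.638 2.821
v 3.807 -1.444 3.771
v 3.201 -2.675 2.64
v 4.059 -1.48 3.589
v 3.389 -2.616 2.398
v 4.246 -1.422 3.347
v 3.48 -2.473 2.136
v 4.337 -1.279 3.085
v -1.137 0.866 2.133
v -0.289 1.272 2.408
v -1.055 2.141 3.483
v -1.903 1.734 3.207
v -0.444 1.556 2.068
v -1.21 2.425 3.143
v -0.758 1.681 1.743
v -1.524 2.55 2.818
v -1.159 1.62 1.507
v -1.925 2.489 2.582
v -1.555 1.386 1.415
v -2.32 2.255 2.489
v -1.855 1.032 1.486
v -2.621 1.901 2.561
v -1.99 0.641 1.706
v -2.756 1.51 2.781
v -1.931 0.301 2.024
v -2.696 1.17 3.099
v -1.689 0.09 2.366
v -2.455 0.959 3.441
v -1.321 0.057 2.655
v -2.087 0.926 3.73
v -0.911 0.209 2.824
v -1.677 1.078 3.899
v -0.553 0.512 2.835
v -1.318 1.381 3.91
v -0.328 0.895 2.685
v -1.094 1.764 3.76
f 2 1 5
f 2 5 3
f 3 5 6
f 3 6 4
f 5 1 7
f 5 7 6
f 6 7 8
f 6 8 4
f 7 1 9
f 7 9 8
f 8 9 10
f 8 10 4
f 9 1 11
f 9 11 10
f 10 11 12
f 10 12 4
f 11 1 13
f 11 13 12
f 12 13 14
f 12 14 4
f 13 1 15
f 13 15 14
f 14 15 16
f 14 16 4
f 15 1 17
f 15 17 16
f 16 17 18
f 16 18 4
f 17 1 19
f 17 19 18
f 18 19 20
f 18 20 4
f 19 1 21
f 19 21 20
f 20 21 22
f 20 22 4
f 21 1 23
f 21 23 22
f 22 23 24
f 22 24 4
f 23 1 25
f 23 25 24
f 24 25 26
f 24 26 4
f 25 1 27
f 25 27 26
f 26 27 28
f 26 28 4
f 27 1 29
f 27 29 28
f 28 29 30
f 28 30 4
f 29 1 2
f 29 2 30
f 30 2 3
f 30 3 4
f 32 31 35
f 32 35 33
f 33 35 36
f 33 36 34
f 35 31 37
f 35 37 36
f 36 37 38
f 36 38 34
f 37 31 39
f 37 39 38
f 38 39 40
f 38 40 34
f 39 31 41
f 39 41 40
f 40 41 42
f 40 42 34
f 41 31 43
f 41 43 42
f 42 43 44
f 42 44 34
f 43 31 45
f 43 45 44
f 44 45 46
f 44 46 34
f 45 31 47
f 45 47 46
f 46 47 48
f 46 48 34
f 47 31 49
f 47 49 48
f 48 49 50
f 48 50 34
f 49 31 51
f 49 51 50
f 50 51 52
f 50 52 34
f 51 31 53
f 51 53 52
f 52 53 54
f 52 54 34
f 53 31 55
f 53 55 54
f 54 55 56
f 54 56 34
f 55 31 57
f 55 57 56
f 56 57 58
f 56 58 34
f 57 31 59
f 57 59 58
f 58 59 60
f 58 60 34
f 59 31 61
f 59 61 60
f 60 61 62
f 60 62 34
f 61 31 32
f 61 32 62
f 62 32 33
f 62 33 34
f 64 63 67
f 64 67 65
f 65 67 68
f 65 68 66
f 67 63 69
f 67 69 68
f 68 69 70
f 68 70 66
f 69 63 71
f 69 71 70
f 70 71 72
f 70 72 66
f 71 63 73
f 71 73 72
f 72 73 74
f 72 74 66
f 73 63 75
f 73 75 74
f 74 75 76
f 74 76 66
f 75 63 77
f 75 77 76
f 76 77 78
f 76 78 66
f 77 63 79
f 77 79 78
f 78 79 80
f 78 80 66
f 79 63 81
f 79 81 80
f 80 81 82
f 80 82 66
f 81 63 83
f 81 83 82
f 82 83 84
f 82 84 66
f 83 63 85
f 83 85 84
f 84 85 86
f 84 86 66
f 85 63 87
f 85 87 86
f 86 87 88
f 86 88 66
f 87 63 89
f 87 89 88
f 88 89 90
f 88 90 66
f 89 63 64
f 89 64 90
f 90 64 65
f 90 65 66



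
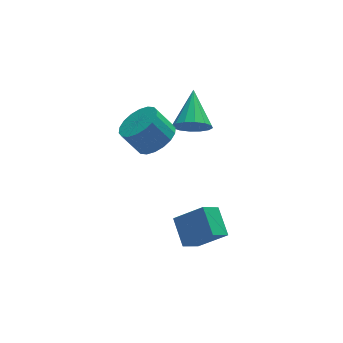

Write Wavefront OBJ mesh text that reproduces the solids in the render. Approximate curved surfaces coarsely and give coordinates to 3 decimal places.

v 0.074 0.096 1.371
v 0.95 0.529 1.806
v 0.203 0.897 2.944
v -0.674 0.464 2.509
v 0.761 0.893 1.565
v 0.014 1.261 2.702
v 0.436 1.099 1.284
v -0.312 1.467 2.422
v 0.039 1.106 1.021
v -0.708 1.475 2.159
v -0.351 0.914 0.827
v -1.098 1.282 1.965
v -0.657 0.559 0.741
v -1.404 0.927 1.879
v -0.818 0.113 0.78
v -1.565 0.481 1.918
v -0.803 -0.337 0.936
v -1.55 0.031 2.074
v -0.614 -0.701 1.178
v -1.361 -0.333 2.315
v -0.288 -0.907 1.458
v -1.036 -0.539 2.596
v 0.108 -0.915 1.721
v -0.639 -0.546 2.859
v 0.498 -0.722 1.915
v -0.249 -0.354 3.053
v 0.804 -0.367 2.001
v 0.057 0.001 3.139
v 0.965 0.079 1.962
v 0.218 0.447 3.1
v 0.086 -3.886 -2.757
v 0.051 -2.556 -2.002
v 0.945 -3.449 -3.488
v 0.91 -2.118 -2.733
v 1.29 -4.462 -1.687
v 1.255 -3.131 -0.932
v 2.149 -4.024 -2.418
v 2.114 -2.694 -1.663
v 2.164 1.366 0.512
v 2.594 0.817 1.157
v 2.756 3.094 1.588
v 2.938 0.91 0.818
v 3.075 1.124 0.398
v 2.968 1.404 0.008
v 2.645 1.674 -0.247
v 2.193 1.861 -0.298
v 1.733 1.915 -0.133
v 1.389 1.823 0.206
v 1.252 1.608 0.627
v 1.359 1.328 1.016
v 1.682 1.059 1.271
v 2.134 0.871 1.323
f 2 1 5
f 2 5 3
f 3 5 6
f 3 6 4
f 5 1 7
f 5 7 6
f 6 7 8
f 6 8 4
f 7 1 9
f 7 9 8
f 8 9 10
f 8 10 4
f 9 1 11
f 9 11 10
f 10 11 12
f 10 12 4
f 11 1 13
f 11 13 12
f 12 13 14
f 12 14 4
f 13 1 15
f 13 15 14
f 14 15 16
f 14 16 4
f 15 1 17
f 15 17 16
f 16 17 18
f 16 18 4
f 17 1 19
f 17 19 18
f 18 19 20
f 18 20 4
f 19 1 21
f 19 21 20
f 20 21 22
f 20 22 4
f 21 1 23
f 21 23 22
f 22 23 24
f 22 24 4
f 23 1 25
f 23 25 24
f 24 25 26
f 24 26 4
f 25 1 27
f 25 27 26
f 26 27 28
f 26 28 4
f 27 1 29
f 27 29 28
f 28 29 30
f 28 30 4
f 29 1 2
f 29 2 30
f 30 2 3
f 30 3 4
f 32 34 31
f 35 32 31
f 31 34 33
f 33 35 31
f 32 38 34
f 36 32 35
f 36 38 32
f 34 38 33
f 37 35 33
f 33 38 37
f 37 36 35
f 38 36 37
f 40 39 42
f 40 42 41
f 42 39 43
f 42 43 41
f 43 39 44
f 43 44 41
f 44 39 45
f 44 45 41
f 45 39 46
f 45 46 41
f 46 39 47
f 46 47 41
f 47 39 48
f 47 48 41
f 48 39 49
f 48 49 41
f 49 39 50
f 49 50 41
f 50 39 51
f 50 51 41
f 51 39 52
f 51 52 41
f 52 39 40
f 52 40 41



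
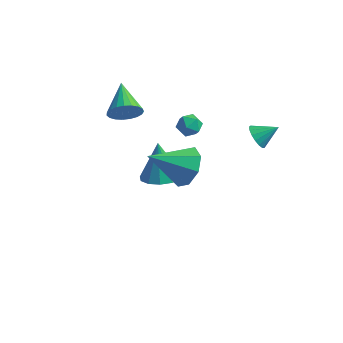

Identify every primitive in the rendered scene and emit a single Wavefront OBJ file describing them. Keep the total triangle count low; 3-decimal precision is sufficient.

v 2.954 1.195 1.07
v 3.315 1.276 0.511
v 3.766 1.725 1.67
v 3.132 1.54 0.524
v 2.91 1.725 0.662
v 2.697 1.788 0.894
v 2.543 1.715 1.166
v 2.484 1.523 1.416
v 2.532 1.256 1.587
v 2.677 0.975 1.639
v 2.886 0.744 1.561
v 3.11 0.617 1.371
v 3.299 0.621 1.111
v 3.408 0.758 0.842
v 3.414 0.994 0.626
v 0.564 -0.034 2.407
v 0.794 -0.336 1.864
v -0.374 0.136 1.916
v -0.144 -0.166 1.373
v -0.261 -0.517 1.922
v 0.318 -0.622 2.226
v 0.102 0.422 1.554
v 0.681 0.317 1.858
v 0.508 -0.054 1.337
v 0.284 -0.634 1.564
v 0.136 0.434 2.216
v -0.088 -0.146 2.443
v -1.545 0.604 -3.387
v -0.544 0.631 -3.144
v -2.015 1.196 -1.513
v -0.678 1.159 -3.344
v -1.087 1.511 -3.558
v -1.641 1.574 -3.718
v -2.165 1.33 -3.772
v -2.492 0.855 -3.704
v -2.518 0.301 -3.535
v -2.235 -0.158 -3.319
v -1.733 -0.374 -3.125
v -1.171 -0.28 -3.013
v -0.728 0.094 -3.02
v -2.839 -0.422 1.817
v -2.497 0.077 1.22
v -3.761 0.982 2.463
v -2.789 -0.041 1.059
v -3.089 -0.225 1.03
v -3.346 -0.443 1.136
v -3.516 -0.657 1.36
v -3.568 -0.831 1.663
v -3.494 -0.934 1.993
v -3.307 -0.948 2.293
v -3.039 -0.872 2.51
v -2.736 -0.718 2.608
v -2.451 -0.513 2.569
v -2.233 -0.292 2.4
v -2.12 -0.093 2.13
v -2.131 0.048 1.806
v -2.264 0.108 1.484
v 1.341 -2.724 1.663
v 2.157 -3.239 2.125
v -0.001 -3.816 2.817
v 1.949 -2.557 2.528
v 1.385 -1.973 2.424
v 0.795 -1.829 1.874
v 0.526 -2.209 1.2
v 0.734 -2.892 0.798
v 1.298 -3.476 0.902
v 1.888 -3.62 1.452
f 2 1 4
f 2 4 3
f 4 1 5
f 4 5 3
f 5 1 6
f 5 6 3
f 6 1 7
f 6 7 3
f 7 1 8
f 7 8 3
f 8 1 9
f 8 9 3
f 9 1 10
f 9 10 3
f 10 1 11
f 10 11 3
f 11 1 12
f 11 12 3
f 12 1 13
f 12 13 3
f 13 1 14
f 13 14 3
f 14 1 15
f 14 15 3
f 15 1 2
f 15 2 3
f 16 27 21
f 16 21 17
f 16 17 23
f 16 23 26
f 16 26 27
f 17 21 25
f 21 27 20
f 27 26 18
f 26 23 22
f 23 17 24
f 19 25 20
f 19 20 18
f 19 18 22
f 19 22 24
f 19 24 25
f 20 25 21
f 18 20 27
f 22 18 26
f 24 22 23
f 25 24 17
f 29 28 31
f 29 31 30
f 31 28 32
f 31 32 30
f 32 28 33
f 32 33 30
f 33 28 34
f 33 34 30
f 34 28 35
f 34 35 30
f 35 28 36
f 35 36 30
f 36 28 37
f 36 37 30
f 37 28 38
f 37 38 30
f 38 28 39
f 38 39 30
f 39 28 40
f 39 40 30
f 40 28 29
f 40 29 30
f 42 41 44
f 42 44 43
f 44 41 45
f 44 45 43
f 45 41 46
f 45 46 43
f 46 41 47
f 46 47 43
f 47 41 48
f 47 48 43
f 48 41 49
f 48 49 43
f 49 41 50
f 49 50 43
f 50 41 51
f 50 51 43
f 51 41 52
f 51 52 43
f 52 41 53
f 52 53 43
f 53 41 54
f 53 54 43
f 54 41 55
f 54 55 43
f 55 41 56
f 55 56 43
f 56 41 57
f 56 57 43
f 57 41 42
f 57 42 43
f 59 58 61
f 59 61 60
f 61 58 62
f 61 62 60
f 62 58 63
f 62 63 60
f 63 58 64
f 63 64 60
f 64 58 65
f 64 65 60
f 65 58 66
f 65 66 60
f 66 58 67
f 66 67 60
f 67 58 59
f 67 59 60



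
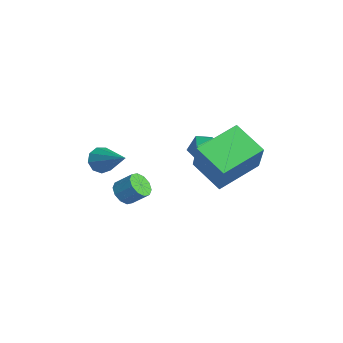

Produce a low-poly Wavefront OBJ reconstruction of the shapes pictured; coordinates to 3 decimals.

v 1.407 1.724 0.714
v 0.905 3.753 1.335
v 2.866 2.324 -0.066
v 2.364 4.353 0.555
v 2.456 1.447 2.465
v 1.954 3.476 3.086
v 3.915 2.047 1.685
v 3.413 4.076 2.306
v -1.227 3.74 0.251
v -0.446 3.951 -0.017
v -0.994 2.429 -0.103
v -0.213 2.64 -0.371
v -0.398 2.659 0.46
v -0.542 3.47 0.679
v -0.898 2.91 -0.799
v -1.042 3.721 -0.58
v -0.243 3.438 -0.666
v 0.066 3.283 0.112
v -1.506 3.097 -0.232
v -1.197 2.942 0.546
v -1.789 -0.245 -2.763
v -1.221 -0.615 -2.818
v -0.743 0.016 -2.112
v -1.311 0.385 -2.057
v -1.204 -0.307 -3.104
v -0.726 0.324 -2.399
v -1.411 0.024 -3.26
v -0.933 0.655 -2.554
v -1.762 0.252 -3.226
v -1.284 0.883 -2.52
v -2.124 0.29 -3.015
v -1.646 0.921 -2.31
v -2.357 0.124 -2.708
v -1.879 0.755 -2.002
v -2.374 -0.184 -2.421
v -1.896 0.447 -1.716
v -2.167 -0.515 -2.266
v -1.689 0.116 -1.56
v -1.816 -0.743 -2.3
v -1.338 -0.112 -1.594
v -1.454 -0.781 -2.51
v -0.976 -0.15 -1.805
v -2.861 -0.863 -1.12
v -2.594 -0.542 -1.706
v -1.279 -0.317 -0.1
v -2.869 -0.224 -1.45
v -3.141 -0.205 -1.039
v -3.281 -0.494 -0.666
v -3.225 -0.956 -0.505
v -2.999 -1.375 -0.632
v -2.708 -1.554 -0.987
v -2.489 -1.41 -1.404
v -2.444 -1.011 -1.688
f 2 4 1
f 5 2 1
f 1 4 3
f 3 5 1
f 2 8 4
f 6 2 5
f 6 8 2
f 4 8 3
f 7 5 3
f 3 8 7
f 7 6 5
f 8 6 7
f 9 20 14
f 9 14 10
f 9 10 16
f 9 16 19
f 9 19 20
f 10 14 18
f 14 20 13
f 20 19 11
f 19 16 15
f 16 10 17
f 12 18 13
f 12 13 11
f 12 11 15
f 12 15 17
f 12 17 18
f 13 18 14
f 11 13 20
f 15 11 19
f 17 15 16
f 18 17 10
f 22 21 25
f 22 25 23
f 23 25 26
f 23 26 24
f 25 21 27
f 25 27 26
f 26 27 28
f 26 28 24
f 27 21 29
f 27 29 28
f 28 29 30
f 28 30 24
f 29 21 31
f 29 31 30
f 30 31 32
f 30 32 24
f 31 21 33
f 31 33 32
f 32 33 34
f 32 34 24
f 33 21 35
f 33 35 34
f 34 35 36
f 34 36 24
f 35 21 37
f 35 37 36
f 36 37 38
f 36 38 24
f 37 21 39
f 37 39 38
f 38 39 40
f 38 40 24
f 39 21 41
f 39 41 40
f 40 41 42
f 40 42 24
f 41 21 22
f 41 22 42
f 42 22 23
f 42 23 24
f 44 43 46
f 44 46 45
f 46 43 47
f 46 47 45
f 47 43 48
f 47 48 45
f 48 43 49
f 48 49 45
f 49 43 50
f 49 50 45
f 50 43 51
f 50 51 45
f 51 43 52
f 51 52 45
f 52 43 53
f 52 53 45
f 53 43 44
f 53 44 45



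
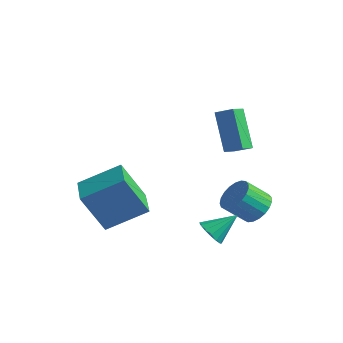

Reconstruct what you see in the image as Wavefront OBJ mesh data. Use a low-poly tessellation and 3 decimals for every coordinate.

v 1.454 3.894 -2.621
v 2.08 4.077 -2.061
v 1.492 3.27 -1.139
v 0.866 3.086 -1.699
v 1.84 4.333 -1.991
v 1.252 3.525 -1.068
v 1.534 4.512 -2.029
v 0.945 3.705 -1.106
v 1.213 4.585 -2.17
v 0.625 3.777 -1.247
v 0.934 4.538 -2.389
v 0.346 3.73 -1.466
v 0.745 4.38 -2.648
v 0.157 3.572 -1.725
v 0.679 4.138 -2.902
v 0.091 3.33 -1.98
v 0.746 3.853 -3.108
v 0.158 3.045 -2.186
v 0.936 3.576 -3.23
v 0.348 2.768 -2.307
v 1.216 3.353 -3.246
v 0.628 2.546 -2.324
v 1.537 3.224 -3.155
v 0.949 2.417 -2.232
v 1.843 3.211 -2.971
v 1.255 2.403 -2.048
v 2.082 3.316 -2.727
v 1.494 2.508 -1.804
v 2.213 3.521 -2.464
v 1.625 2.713 -1.542
v 2.212 3.79 -2.229
v 1.624 2.982 -1.306
v 2.167 0.245 -2.132
v 2.632 0.403 -2.617
v 2.733 1.235 -1.268
v 2.355 0.618 -2.682
v 2.027 0.733 -2.599
v 1.737 0.718 -2.391
v 1.562 0.576 -2.114
v 1.549 0.346 -1.842
v 1.702 0.088 -1.647
v 1.979 -0.127 -1.582
v 2.307 -0.243 -1.665
v 2.597 -0.227 -1.872
v 2.772 -0.085 -2.149
v 2.785 0.145 -2.422
v -3.354 -0.477 -3.064
v -4.032 -1.228 -1.166
v -2.207 0.945 -2.092
v -2.884 0.195 -0.194
v -2.076 -1.535 -3.026
v -2.753 -2.285 -1.128
v -0.928 -0.112 -2.054
v -1.606 -0.863 -0.156
v 0.309 2.445 3.258
v 1.065 2.713 3.644
v 0.206 3.186 2.946
v 0.962 3.453 3.332
v 1.358 1.887 1.588
v 2.114 2.154 1.974
v 1.255 2.627 1.276
v 2.011 2.895 1.662
f 2 1 5
f 2 5 3
f 3 5 6
f 3 6 4
f 5 1 7
f 5 7 6
f 6 7 8
f 6 8 4
f 7 1 9
f 7 9 8
f 8 9 10
f 8 10 4
f 9 1 11
f 9 11 10
f 10 11 12
f 10 12 4
f 11 1 13
f 11 13 12
f 12 13 14
f 12 14 4
f 13 1 15
f 13 15 14
f 14 15 16
f 14 16 4
f 15 1 17
f 15 17 16
f 16 17 18
f 16 18 4
f 17 1 19
f 17 19 18
f 18 19 20
f 18 20 4
f 19 1 21
f 19 21 20
f 20 21 22
f 20 22 4
f 21 1 23
f 21 23 22
f 22 23 24
f 22 24 4
f 23 1 25
f 23 25 24
f 24 25 26
f 24 26 4
f 25 1 27
f 25 27 26
f 26 27 28
f 26 28 4
f 27 1 29
f 27 29 28
f 28 29 30
f 28 30 4
f 29 1 31
f 29 31 30
f 30 31 32
f 30 32 4
f 31 1 2
f 31 2 32
f 32 2 3
f 32 3 4
f 34 33 36
f 34 36 35
f 36 33 37
f 36 37 35
f 37 33 38
f 37 38 35
f 38 33 39
f 38 39 35
f 39 33 40
f 39 40 35
f 40 33 41
f 40 41 35
f 41 33 42
f 41 42 35
f 42 33 43
f 42 43 35
f 43 33 44
f 43 44 35
f 44 33 45
f 44 45 35
f 45 33 46
f 45 46 35
f 46 33 34
f 46 34 35
f 48 50 47
f 51 48 47
f 47 50 49
f 49 51 47
f 48 54 50
f 52 48 51
f 52 54 48
f 50 54 49
f 53 51 49
f 49 54 53
f 53 52 51
f 54 52 53
f 56 58 55
f 59 56 55
f 55 58 57
f 57 59 55
f 56 62 58
f 60 56 59
f 60 62 56
f 58 62 57
f 61 59 57
f 57 62 61
f 61 60 59
f 62 60 61



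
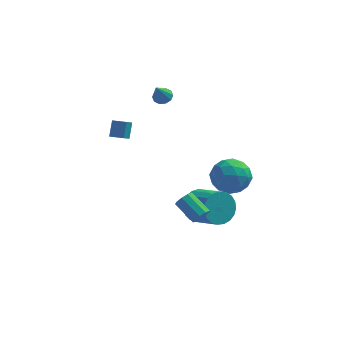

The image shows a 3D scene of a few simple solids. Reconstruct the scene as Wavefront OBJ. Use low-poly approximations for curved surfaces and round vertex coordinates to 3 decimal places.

v -3.62 1.554 0.472
v -3.552 2.153 1.307
v -3.424 2.209 -0.015
v -3.356 2.809 0.82
v -2.844 1.371 0.54
v -2.776 1.971 1.375
v -2.648 2.027 0.053
v -2.58 2.626 0.888
v -1.016 2.978 2.847
v -0.604 3.247 3.114
v -1.264 2.262 3.953
v -0.897 3.425 3.163
v -1.236 3.431 3.091
v -1.49 3.264 2.926
v -1.563 2.988 2.731
v -1.428 2.708 2.58
v -1.134 2.531 2.531
v -0.796 2.524 2.603
v -0.541 2.691 2.768
v -0.468 2.967 2.963
v 2.646 3.374 -2.029
v 3.585 3.256 -2.765
v 1.675 2.044 -3.055
v 2.614 1.926 -3.791
v 2.688 1.54 -2.659
v 3.288 2.361 -2.025
v 1.972 2.939 -3.795
v 2.572 3.76 -3.161
v 3.169 2.987 -3.857
v 3.611 2.122 -3.154
v 1.649 3.178 -2.666
v 2.091 2.313 -1.963
v 3.201 3.431 -2.307
v 2.059 1.869 -3.513
v 2.103 1.641 -2.847
v 2.654 1.572 -3.28
v 3.026 2.906 -1.872
v 3.578 2.836 -2.305
v 3.05 1.828 -2.242
v 1.682 2.464 -3.515
v 2.234 2.394 -3.948
v 2.606 3.728 -2.54
v 3.157 3.659 -2.973
v 2.21 3.472 -3.578
v 3.508 3.204 -3.381
v 2.937 2.423 -3.984
v 2.56 3.018 -3.987
v 2.913 3.501 -3.614
v 3.768 2.696 -2.968
v 3.197 1.914 -3.571
v 3.24 1.687 -2.906
v 3.593 2.17 -2.533
v 3.523 2.538 -3.61
v 2.063 3.386 -2.249
v 1.492 2.604 -2.852
v 1.667 3.13 -3.287
v 2.02 3.613 -2.914
v 2.323 2.877 -1.836
v 1.752 2.096 -2.439
v 2.347 1.799 -2.206
v 2.7 2.282 -1.833
v 1.737 2.762 -2.21
v 1.2 0.324 -3.631
v 1.901 0.619 -4.34
v 3.102 -0.448 -3.598
v 2.4 -0.744 -2.889
v 1.964 0.909 -4.025
v 3.164 -0.158 -3.283
v 1.894 1.098 -3.642
v 3.095 0.03 -2.9
v 1.705 1.152 -3.258
v 2.906 0.085 -2.515
v 1.428 1.064 -2.937
v 2.629 -0.004 -2.195
v 1.112 0.847 -2.737
v 2.313 -0.22 -1.994
v 0.811 0.54 -2.691
v 2.012 -0.527 -1.949
v 0.577 0.196 -2.808
v 1.778 -0.872 -2.066
v 0.451 -0.127 -3.068
v 1.652 -1.194 -2.325
v 0.454 -0.371 -3.424
v 1.655 -1.438 -2.682
v 0.586 -0.496 -3.817
v 1.787 -1.563 -3.074
v 0.825 -0.478 -4.177
v 2.025 -1.546 -3.434
v 1.128 -0.322 -4.443
v 2.329 -1.39 -3.701
v 1.443 -0.055 -4.569
v 2.644 -1.122 -3.826
v 1.717 0.278 -4.533
v 2.918 -0.789 -3.79
v 1.777 -3.71 -1.299
v 1.988 -3.894 -0.825
v 1.013 -3.153 -0.107
v 0.803 -2.97 -0.581
v 2.157 -3.573 -0.926
v 1.182 -2.832 -0.207
v 2.149 -3.317 -1.201
v 1.174 -2.576 -0.483
v 1.967 -3.245 -1.523
v 0.992 -2.504 -0.804
v 1.696 -3.391 -1.739
v 0.721 -2.65 -1.021
v 1.463 -3.686 -1.75
v 0.489 -2.945 -1.031
v 1.378 -3.993 -1.55
v 0.403 -3.252 -0.831
v 1.479 -4.168 -1.233
v 0.504 -3.427 -0.514
v 1.72 -4.128 -0.947
v 0.745 -3.387 -0.228
f 2 4 1
f 5 2 1
f 1 4 3
f 3 5 1
f 2 8 4
f 6 2 5
f 6 8 2
f 4 8 3
f 7 5 3
f 3 8 7
f 7 6 5
f 8 6 7
f 10 9 12
f 10 12 11
f 12 9 13
f 12 13 11
f 13 9 14
f 13 14 11
f 14 9 15
f 14 15 11
f 15 9 16
f 15 16 11
f 16 9 17
f 16 17 11
f 17 9 18
f 17 18 11
f 18 9 19
f 18 19 11
f 19 9 20
f 19 20 11
f 20 9 10
f 20 10 11
f 21 58 37
f 58 32 61
f 37 61 26
f 58 61 37
f 21 37 33
f 37 26 38
f 33 38 22
f 37 38 33
f 21 33 42
f 33 22 43
f 42 43 28
f 33 43 42
f 21 42 54
f 42 28 57
f 54 57 31
f 42 57 54
f 21 54 58
f 54 31 62
f 58 62 32
f 54 62 58
f 22 38 49
f 38 26 52
f 49 52 30
f 38 52 49
f 26 61 39
f 61 32 60
f 39 60 25
f 61 60 39
f 32 62 59
f 62 31 55
f 59 55 23
f 62 55 59
f 31 57 56
f 57 28 44
f 56 44 27
f 57 44 56
f 28 43 48
f 43 22 45
f 48 45 29
f 43 45 48
f 24 50 36
f 50 30 51
f 36 51 25
f 50 51 36
f 24 36 34
f 36 25 35
f 34 35 23
f 36 35 34
f 24 34 41
f 34 23 40
f 41 40 27
f 34 40 41
f 24 41 46
f 41 27 47
f 46 47 29
f 41 47 46
f 24 46 50
f 46 29 53
f 50 53 30
f 46 53 50
f 25 51 39
f 51 30 52
f 39 52 26
f 51 52 39
f 23 35 59
f 35 25 60
f 59 60 32
f 35 60 59
f 27 40 56
f 40 23 55
f 56 55 31
f 40 55 56
f 29 47 48
f 47 27 44
f 48 44 28
f 47 44 48
f 30 53 49
f 53 29 45
f 49 45 22
f 53 45 49
f 64 63 67
f 64 67 65
f 65 67 68
f 65 68 66
f 67 63 69
f 67 69 68
f 68 69 70
f 68 70 66
f 69 63 71
f 69 71 70
f 70 71 72
f 70 72 66
f 71 63 73
f 71 73 72
f 72 73 74
f 72 74 66
f 73 63 75
f 73 75 74
f 74 75 76
f 74 76 66
f 75 63 77
f 75 77 76
f 76 77 78
f 76 78 66
f 77 63 79
f 77 79 78
f 78 79 80
f 78 80 66
f 79 63 81
f 79 81 80
f 80 81 82
f 80 82 66
f 81 63 83
f 81 83 82
f 82 83 84
f 82 84 66
f 83 63 85
f 83 85 84
f 84 85 86
f 84 86 66
f 85 63 87
f 85 87 86
f 86 87 88
f 86 88 66
f 87 63 89
f 87 89 88
f 88 89 90
f 88 90 66
f 89 63 91
f 89 91 90
f 90 91 92
f 90 92 66
f 91 63 93
f 91 93 92
f 92 93 94
f 92 94 66
f 93 63 64
f 93 64 94
f 94 64 65
f 94 65 66
f 96 95 99
f 96 99 97
f 97 99 100
f 97 100 98
f 99 95 101
f 99 101 100
f 100 101 102
f 100 102 98
f 101 95 103
f 101 103 102
f 102 103 104
f 102 104 98
f 103 95 105
f 103 105 104
f 104 105 106
f 104 106 98
f 105 95 107
f 105 107 106
f 106 107 108
f 106 108 98
f 107 95 109
f 107 109 108
f 108 109 110
f 108 110 98
f 109 95 111
f 109 111 110
f 110 111 112
f 110 112 98
f 111 95 113
f 111 113 112
f 112 113 114
f 112 114 98
f 113 95 96
f 113 96 114
f 114 96 97
f 114 97 98



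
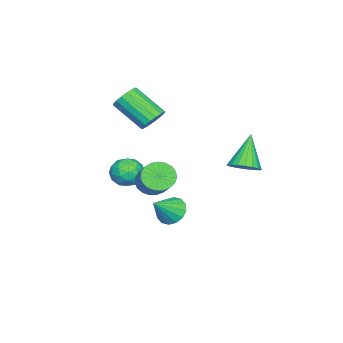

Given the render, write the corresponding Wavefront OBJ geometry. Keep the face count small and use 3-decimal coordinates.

v -2.031 -1.497 2.967
v -1.356 -1.364 3.265
v -1.573 -2.909 4.451
v -2.249 -3.043 4.153
v -1.58 -1.174 3.471
v -1.797 -2.719 4.657
v -1.907 -1.058 3.562
v -2.125 -2.603 4.748
v -2.263 -1.043 3.517
v -2.48 -2.588 4.703
v -2.566 -1.132 3.345
v -2.783 -2.677 4.532
v -2.746 -1.304 3.088
v -2.963 -2.85 4.274
v -2.763 -1.521 2.802
v -2.98 -3.066 3.988
v -2.612 -1.733 2.554
v -2.829 -3.278 3.74
v -2.328 -1.89 2.401
v -2.545 -3.435 3.587
v -1.976 -1.958 2.377
v -2.193 -3.503 3.563
v -1.637 -1.92 2.489
v -1.854 -3.465 3.675
v -1.388 -1.785 2.71
v -1.606 -3.33 3.896
v -1.287 -1.585 2.99
v -1.504 -3.13 4.176
v -1.617 3.159 1.03
v -1.017 2.785 1.424
v -2.743 3.041 2.63
v -0.954 3.109 1.492
v -1.006 3.441 1.48
v -1.164 3.725 1.39
v -1.4 3.911 1.238
v -1.674 3.966 1.049
v -1.938 3.882 0.858
v -2.146 3.673 0.696
v -2.263 3.375 0.592
v -2.269 3.04 0.563
v -2.162 2.725 0.615
v -1.96 2.485 0.739
v -1.7 2.361 0.913
v -1.425 2.376 1.108
v -1.184 2.525 1.288
v -0.981 -0.154 -2.237
v -0.4 -0.045 -2.82
v 0.081 -0.606 -1.263
v -0.426 0.333 -2.616
v -0.6 0.58 -2.311
v -0.877 0.63 -1.986
v -1.181 0.471 -1.729
v -1.432 0.143 -1.607
v -1.562 -0.263 -1.654
v -1.536 -0.641 -1.858
v -1.361 -0.888 -2.163
v -1.085 -0.938 -2.488
v -0.78 -0.779 -2.745
v -0.53 -0.452 -2.867
v -0.3 -0.804 -0.045
v 0.041 -0.456 -0.704
v 1.482 0.493 0.546
v 1.14 0.144 1.205
v -0.191 -0.223 -0.613
v 1.25 0.725 0.637
v -0.442 -0.091 -0.423
v 0.999 0.858 0.826
v -0.668 -0.082 -0.169
v 0.773 0.866 1.081
v -0.831 -0.198 0.107
v 0.61 0.75 1.357
v -0.903 -0.419 0.357
v 0.538 0.53 1.607
v -0.87 -0.706 0.537
v 0.571 0.242 1.787
v -0.738 -1.011 0.617
v 0.703 -0.062 1.867
v -0.531 -1.279 0.582
v 0.91 -0.331 1.832
v -0.284 -1.466 0.439
v 1.156 -0.518 1.689
v -0.04 -1.538 0.212
v 1.401 -0.59 1.462
v 0.159 -1.483 -0.059
v 1.6 -0.535 1.191
v 0.279 -1.311 -0.328
v 1.72 -0.363 0.922
v 0.298 -1.051 -0.548
v 1.739 -0.103 0.702
v 0.214 -0.749 -0.681
v 1.655 0.2 0.569
v -0.187 -1.547 0.703
v 0.375 -2.104 0.335
v -1.255 -2.176 0.025
v -0.693 -2.733 -0.343
v -0.853 -2.778 0.513
v -0.194 -2.389 0.932
v -0.686 -1.891 -0.572
v -0.027 -1.502 -0.153
v 0.066 -2.316 -0.454
v -0.037 -2.865 0.217
v -0.843 -1.415 0.143
v -0.946 -1.964 0.814
v 0.187 -1.771 0.578
v -1.067 -2.509 -0.218
v -1.162 -2.536 0.285
v -0.832 -2.863 0.069
v -0.147 -1.938 0.93
v 0.184 -2.266 0.713
v -0.538 -2.661 0.818
v -1.064 -2.014 -0.353
v -0.733 -2.342 -0.57
v -0.048 -1.417 0.291
v 0.282 -1.744 0.075
v -0.342 -1.619 -0.458
v 0.336 -2.223 -0.102
v -0.291 -2.592 -0.5
v -0.287 -2.097 -0.635
v 0.101 -1.869 -0.389
v 0.276 -2.545 0.293
v -0.352 -2.914 -0.106
v -0.446 -2.941 0.398
v -0.058 -2.713 0.644
v 0.094 -2.67 -0.171
v -0.528 -1.366 0.466
v -1.156 -1.735 0.067
v -0.822 -1.567 -0.284
v -0.434 -1.339 -0.038
v -0.589 -1.688 0.86
v -1.216 -2.057 0.462
v -0.981 -2.411 0.749
v -0.593 -2.183 0.995
v -0.974 -1.61 0.531
f 2 1 5
f 2 5 3
f 3 5 6
f 3 6 4
f 5 1 7
f 5 7 6
f 6 7 8
f 6 8 4
f 7 1 9
f 7 9 8
f 8 9 10
f 8 10 4
f 9 1 11
f 9 11 10
f 10 11 12
f 10 12 4
f 11 1 13
f 11 13 12
f 12 13 14
f 12 14 4
f 13 1 15
f 13 15 14
f 14 15 16
f 14 16 4
f 15 1 17
f 15 17 16
f 16 17 18
f 16 18 4
f 17 1 19
f 17 19 18
f 18 19 20
f 18 20 4
f 19 1 21
f 19 21 20
f 20 21 22
f 20 22 4
f 21 1 23
f 21 23 22
f 22 23 24
f 22 24 4
f 23 1 25
f 23 25 24
f 24 25 26
f 24 26 4
f 25 1 27
f 25 27 26
f 26 27 28
f 26 28 4
f 27 1 2
f 27 2 28
f 28 2 3
f 28 3 4
f 30 29 32
f 30 32 31
f 32 29 33
f 32 33 31
f 33 29 34
f 33 34 31
f 34 29 35
f 34 35 31
f 35 29 36
f 35 36 31
f 36 29 37
f 36 37 31
f 37 29 38
f 37 38 31
f 38 29 39
f 38 39 31
f 39 29 40
f 39 40 31
f 40 29 41
f 40 41 31
f 41 29 42
f 41 42 31
f 42 29 43
f 42 43 31
f 43 29 44
f 43 44 31
f 44 29 45
f 44 45 31
f 45 29 30
f 45 30 31
f 47 46 49
f 47 49 48
f 49 46 50
f 49 50 48
f 50 46 51
f 50 51 48
f 51 46 52
f 51 52 48
f 52 46 53
f 52 53 48
f 53 46 54
f 53 54 48
f 54 46 55
f 54 55 48
f 55 46 56
f 55 56 48
f 56 46 57
f 56 57 48
f 57 46 58
f 57 58 48
f 58 46 59
f 58 59 48
f 59 46 47
f 59 47 48
f 61 60 64
f 61 64 62
f 62 64 65
f 62 65 63
f 64 60 66
f 64 66 65
f 65 66 67
f 65 67 63
f 66 60 68
f 66 68 67
f 67 68 69
f 67 69 63
f 68 60 70
f 68 70 69
f 69 70 71
f 69 71 63
f 70 60 72
f 70 72 71
f 71 72 73
f 71 73 63
f 72 60 74
f 72 74 73
f 73 74 75
f 73 75 63
f 74 60 76
f 74 76 75
f 75 76 77
f 75 77 63
f 76 60 78
f 76 78 77
f 77 78 79
f 77 79 63
f 78 60 80
f 78 80 79
f 79 80 81
f 79 81 63
f 80 60 82
f 80 82 81
f 81 82 83
f 81 83 63
f 82 60 84
f 82 84 83
f 83 84 85
f 83 85 63
f 84 60 86
f 84 86 85
f 85 86 87
f 85 87 63
f 86 60 88
f 86 88 87
f 87 88 89
f 87 89 63
f 88 60 90
f 88 90 89
f 89 90 91
f 89 91 63
f 90 60 61
f 90 61 91
f 91 61 62
f 91 62 63
f 92 129 108
f 129 103 132
f 108 132 97
f 129 132 108
f 92 108 104
f 108 97 109
f 104 109 93
f 108 109 104
f 92 104 113
f 104 93 114
f 113 114 99
f 104 114 113
f 92 113 125
f 113 99 128
f 125 128 102
f 113 128 125
f 92 125 129
f 125 102 133
f 129 133 103
f 125 133 129
f 93 109 120
f 109 97 123
f 120 123 101
f 109 123 120
f 97 132 110
f 132 103 131
f 110 131 96
f 132 131 110
f 103 133 130
f 133 102 126
f 130 126 94
f 133 126 130
f 102 128 127
f 128 99 115
f 127 115 98
f 128 115 127
f 99 114 119
f 114 93 116
f 119 116 100
f 114 116 119
f 95 121 107
f 121 101 122
f 107 122 96
f 121 122 107
f 95 107 105
f 107 96 106
f 105 106 94
f 107 106 105
f 95 105 112
f 105 94 111
f 112 111 98
f 105 111 112
f 95 112 117
f 112 98 118
f 117 118 100
f 112 118 117
f 95 117 121
f 117 100 124
f 121 124 101
f 117 124 121
f 96 122 110
f 122 101 123
f 110 123 97
f 122 123 110
f 94 106 130
f 106 96 131
f 130 131 103
f 106 131 130
f 98 111 127
f 111 94 126
f 127 126 102
f 111 126 127
f 100 118 119
f 118 98 115
f 119 115 99
f 118 115 119
f 101 124 120
f 124 100 116
f 120 116 93
f 124 116 120



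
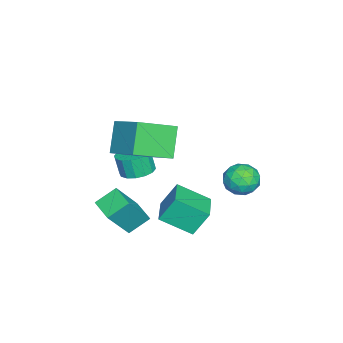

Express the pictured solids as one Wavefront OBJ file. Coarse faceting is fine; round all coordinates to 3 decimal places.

v -1.501 3.523 -0.787
v -0.661 3.769 -1.053
v -1.259 2.151 -1.287
v -0.419 2.397 -1.553
v -0.619 2.342 -0.662
v -0.768 3.189 -0.353
v -1.152 2.731 -1.987
v -1.301 3.578 -1.678
v -0.445 3.279 -1.795
v -0.116 3.038 -0.976
v -1.804 2.882 -1.364
v -1.475 2.641 -0.545
v -1.102 3.766 -0.876
v -0.818 2.154 -1.464
v -0.935 2.121 -0.94
v -0.441 2.265 -1.097
v -1.165 3.426 -0.465
v -0.672 3.57 -0.621
v -0.647 2.731 -0.391
v -1.248 2.35 -1.719
v -0.755 2.494 -1.875
v -1.479 3.655 -1.243
v -0.985 3.799 -1.4
v -1.273 3.189 -1.949
v -0.481 3.623 -1.468
v -0.339 2.816 -1.762
v -0.77 3.012 -2.017
v -0.858 3.511 -1.836
v -0.288 3.481 -0.987
v -0.146 2.675 -1.281
v -0.263 2.642 -0.757
v -0.351 3.141 -0.576
v -0.161 3.193 -1.423
v -1.774 3.245 -1.059
v -1.632 2.439 -1.353
v -1.569 2.779 -1.764
v -1.657 3.278 -1.583
v -1.581 3.104 -0.578
v -1.439 2.297 -0.872
v -1.062 2.409 -0.504
v -1.15 2.908 -0.323
v -1.759 2.727 -0.917
v -0.832 -1.274 -0.466
v -1.888 -1.396 0.924
v 0.27 0.174 0.499
v -0.786 0.052 1.889
v 0.386 -2.732 0.331
v -0.67 -2.854 1.721
v 1.488 -1.284 1.296
v 0.432 -1.406 2.686
v -0.435 0.946 -3.925
v -0.165 -0.561 -3.037
v -0.762 1.619 -2.683
v -0.493 0.112 -1.796
v 1.153 1.348 -3.724
v 1.422 -0.159 -2.837
v 0.825 2.021 -2.483
v 1.095 0.514 -1.595
v -2.956 -2.558 -3.219
v -2.347 -3.172 -3.318
v -2.455 -3.455 -2.219
v -3.064 -2.842 -2.121
v -2.121 -2.801 -3.2
v -2.229 -3.084 -2.101
v -2.118 -2.365 -3.087
v -2.226 -2.648 -1.988
v -2.34 -1.981 -3.01
v -2.448 -2.264 -1.911
v -2.727 -1.751 -2.989
v -2.835 -2.035 -1.89
v -3.175 -1.738 -3.03
v -3.284 -2.022 -1.931
v -3.565 -1.945 -3.121
v -3.673 -2.228 -2.022
v -3.791 -2.316 -3.239
v -3.899 -2.599 -2.14
v -3.794 -2.752 -3.352
v -3.902 -3.035 -2.253
v -3.572 -3.136 -3.429
v -3.68 -3.419 -2.33
v -3.185 -3.365 -3.45
v -3.293 -3.649 -2.351
v -2.736 -3.378 -3.409
v -2.845 -3.662 -2.31
v 1.032 -2.26 -3.515
v 0.39 -1.479 -2.832
v 1.873 -1.387 -3.723
v 1.232 -0.606 -3.04
v 2.088 -2.874 -1.82
v 1.447 -2.093 -1.137
v 2.93 -2.001 -2.028
v 2.288 -1.22 -1.345
f 1 38 17
f 38 12 41
f 17 41 6
f 38 41 17
f 1 17 13
f 17 6 18
f 13 18 2
f 17 18 13
f 1 13 22
f 13 2 23
f 22 23 8
f 13 23 22
f 1 22 34
f 22 8 37
f 34 37 11
f 22 37 34
f 1 34 38
f 34 11 42
f 38 42 12
f 34 42 38
f 2 18 29
f 18 6 32
f 29 32 10
f 18 32 29
f 6 41 19
f 41 12 40
f 19 40 5
f 41 40 19
f 12 42 39
f 42 11 35
f 39 35 3
f 42 35 39
f 11 37 36
f 37 8 24
f 36 24 7
f 37 24 36
f 8 23 28
f 23 2 25
f 28 25 9
f 23 25 28
f 4 30 16
f 30 10 31
f 16 31 5
f 30 31 16
f 4 16 14
f 16 5 15
f 14 15 3
f 16 15 14
f 4 14 21
f 14 3 20
f 21 20 7
f 14 20 21
f 4 21 26
f 21 7 27
f 26 27 9
f 21 27 26
f 4 26 30
f 26 9 33
f 30 33 10
f 26 33 30
f 5 31 19
f 31 10 32
f 19 32 6
f 31 32 19
f 3 15 39
f 15 5 40
f 39 40 12
f 15 40 39
f 7 20 36
f 20 3 35
f 36 35 11
f 20 35 36
f 9 27 28
f 27 7 24
f 28 24 8
f 27 24 28
f 10 33 29
f 33 9 25
f 29 25 2
f 33 25 29
f 44 46 43
f 47 44 43
f 43 46 45
f 45 47 43
f 44 50 46
f 48 44 47
f 48 50 44
f 46 50 45
f 49 47 45
f 45 50 49
f 49 48 47
f 50 48 49
f 52 54 51
f 55 52 51
f 51 54 53
f 53 55 51
f 52 58 54
f 56 52 55
f 56 58 52
f 54 58 53
f 57 55 53
f 53 58 57
f 57 56 55
f 58 56 57
f 60 59 63
f 60 63 61
f 61 63 64
f 61 64 62
f 63 59 65
f 63 65 64
f 64 65 66
f 64 66 62
f 65 59 67
f 65 67 66
f 66 67 68
f 66 68 62
f 67 59 69
f 67 69 68
f 68 69 70
f 68 70 62
f 69 59 71
f 69 71 70
f 70 71 72
f 70 72 62
f 71 59 73
f 71 73 72
f 72 73 74
f 72 74 62
f 73 59 75
f 73 75 74
f 74 75 76
f 74 76 62
f 75 59 77
f 75 77 76
f 76 77 78
f 76 78 62
f 77 59 79
f 77 79 78
f 78 79 80
f 78 80 62
f 79 59 81
f 79 81 80
f 80 81 82
f 80 82 62
f 81 59 83
f 81 83 82
f 82 83 84
f 82 84 62
f 83 59 60
f 83 60 84
f 84 60 61
f 84 61 62
f 86 88 85
f 89 86 85
f 85 88 87
f 87 89 85
f 86 92 88
f 90 86 89
f 90 92 86
f 88 92 87
f 91 89 87
f 87 92 91
f 91 90 89
f 92 90 91

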